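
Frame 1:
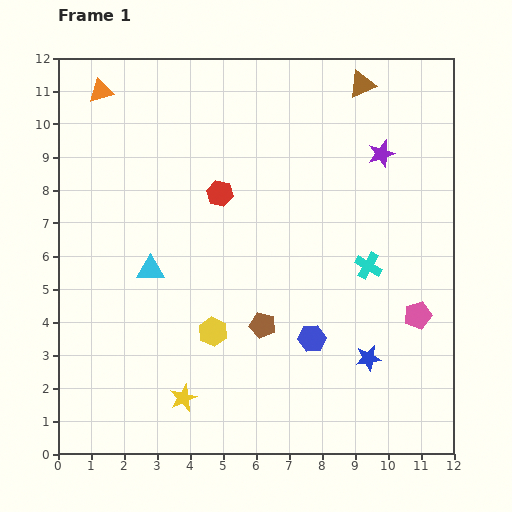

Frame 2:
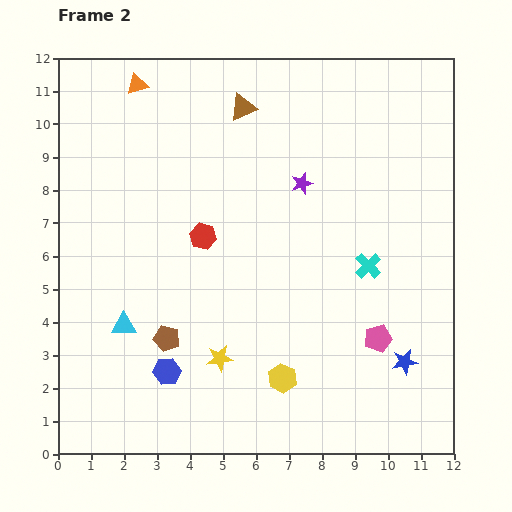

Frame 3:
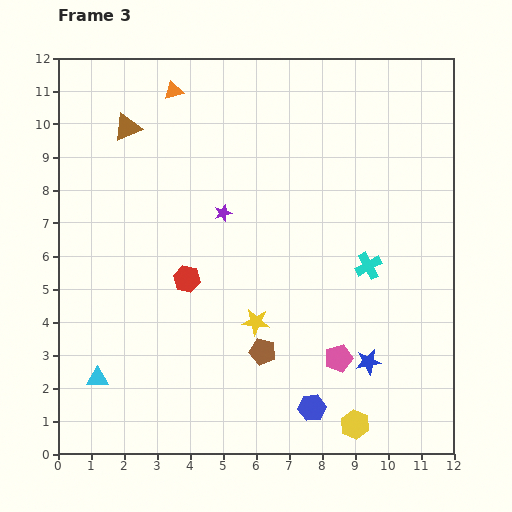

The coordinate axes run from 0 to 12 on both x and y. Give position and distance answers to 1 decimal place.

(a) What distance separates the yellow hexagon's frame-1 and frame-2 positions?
2.5

The yellow hexagon moved from (4.7, 3.7) to (6.8, 2.3), a distance of √(2.1² + 1.4²) ≈ 2.5.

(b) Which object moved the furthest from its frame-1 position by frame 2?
the blue hexagon

(moved 4.5; next 3.7)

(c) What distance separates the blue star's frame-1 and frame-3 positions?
0.1

The blue star moved from (9.4, 2.9) to (9.4, 2.8), a distance of √(0.0² + 0.1²) ≈ 0.1.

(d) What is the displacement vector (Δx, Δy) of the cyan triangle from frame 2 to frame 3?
(-0.8, -1.6)

The cyan triangle was at (2.0, 3.9) in frame 2 and (1.2, 2.3) in frame 3.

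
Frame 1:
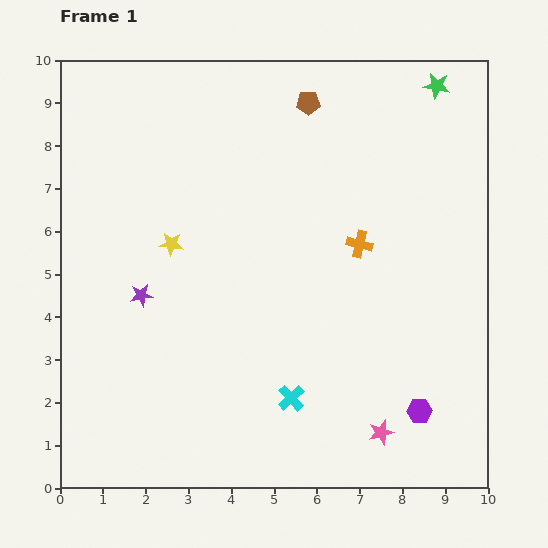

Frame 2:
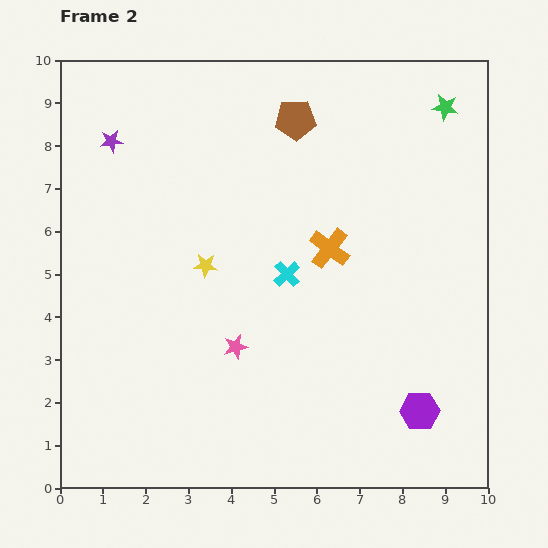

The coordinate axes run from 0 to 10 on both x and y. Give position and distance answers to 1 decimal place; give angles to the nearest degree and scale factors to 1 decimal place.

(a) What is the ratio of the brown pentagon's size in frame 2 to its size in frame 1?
1.7×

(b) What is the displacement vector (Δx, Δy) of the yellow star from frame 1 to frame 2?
(0.8, -0.5)

The yellow star was at (2.6, 5.7) in frame 1 and (3.4, 5.2) in frame 2.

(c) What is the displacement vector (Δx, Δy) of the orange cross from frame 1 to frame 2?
(-0.7, -0.1)

The orange cross was at (7.0, 5.7) in frame 1 and (6.3, 5.6) in frame 2.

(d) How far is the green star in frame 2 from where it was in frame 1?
0.5

The green star moved from (8.8, 9.4) to (9.0, 8.9), a distance of √(0.2² + 0.5²) ≈ 0.5.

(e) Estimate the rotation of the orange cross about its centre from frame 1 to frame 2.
23° clockwise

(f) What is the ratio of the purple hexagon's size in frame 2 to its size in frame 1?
1.6×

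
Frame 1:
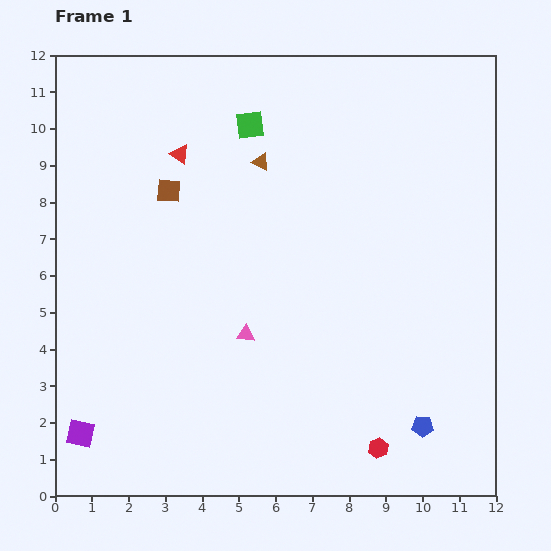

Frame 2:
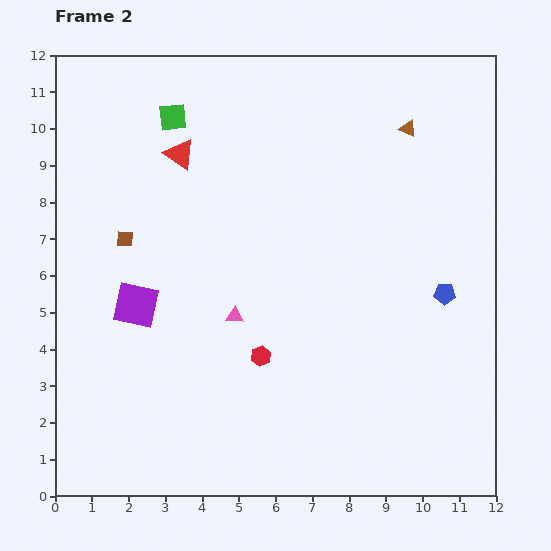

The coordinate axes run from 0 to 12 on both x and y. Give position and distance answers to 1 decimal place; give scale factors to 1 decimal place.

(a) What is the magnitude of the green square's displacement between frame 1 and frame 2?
2.1

The green square moved from (5.3, 10.1) to (3.2, 10.3), a distance of √(2.1² + 0.2²) ≈ 2.1.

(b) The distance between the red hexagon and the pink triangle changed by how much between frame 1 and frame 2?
-3.5

Distance in frame 1: 4.8. Distance in frame 2: 1.3.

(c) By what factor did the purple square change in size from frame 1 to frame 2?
1.6×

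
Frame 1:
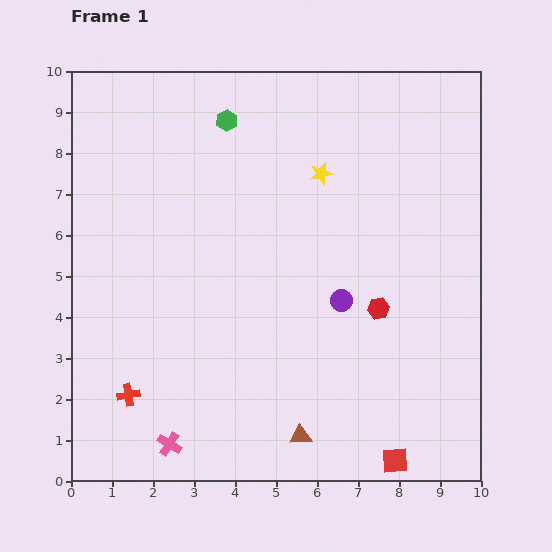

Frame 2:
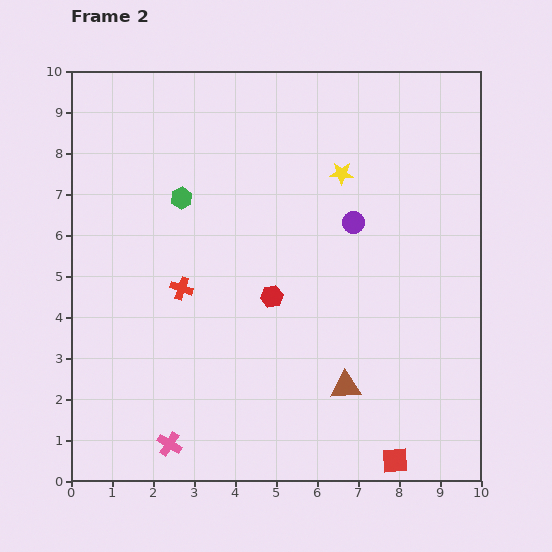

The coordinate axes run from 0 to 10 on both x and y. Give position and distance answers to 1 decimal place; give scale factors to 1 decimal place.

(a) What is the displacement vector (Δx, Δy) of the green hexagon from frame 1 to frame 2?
(-1.1, -1.9)

The green hexagon was at (3.8, 8.8) in frame 1 and (2.7, 6.9) in frame 2.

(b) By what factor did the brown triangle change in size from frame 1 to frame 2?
1.4×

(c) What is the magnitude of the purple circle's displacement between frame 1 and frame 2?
1.9

The purple circle moved from (6.6, 4.4) to (6.9, 6.3), a distance of √(0.3² + 1.9²) ≈ 1.9.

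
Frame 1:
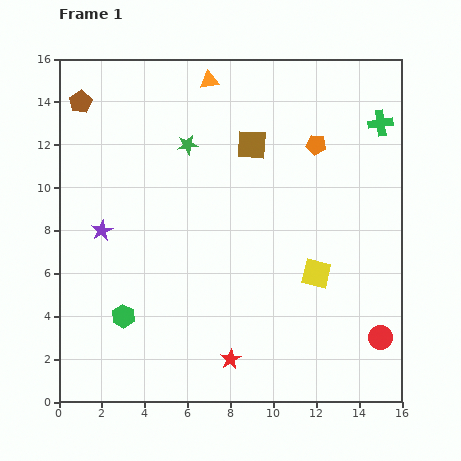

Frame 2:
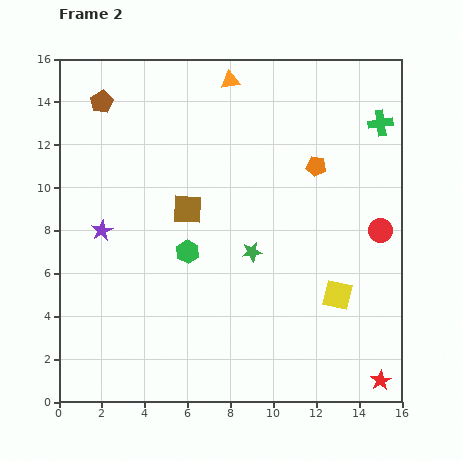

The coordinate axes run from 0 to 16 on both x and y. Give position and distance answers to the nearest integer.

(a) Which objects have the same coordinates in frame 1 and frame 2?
the green cross, the purple star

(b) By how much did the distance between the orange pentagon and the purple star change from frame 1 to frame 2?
-1

Distance in frame 1: 11. Distance in frame 2: 10.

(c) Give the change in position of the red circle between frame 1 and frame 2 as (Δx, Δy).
(0, 5)

The red circle was at (15, 3) in frame 1 and (15, 8) in frame 2.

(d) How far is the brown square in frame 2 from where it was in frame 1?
4

The brown square moved from (9, 12) to (6, 9), a distance of √(3² + 3²) ≈ 4.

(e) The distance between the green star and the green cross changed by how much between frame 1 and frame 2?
-1

Distance in frame 1: 9. Distance in frame 2: 8.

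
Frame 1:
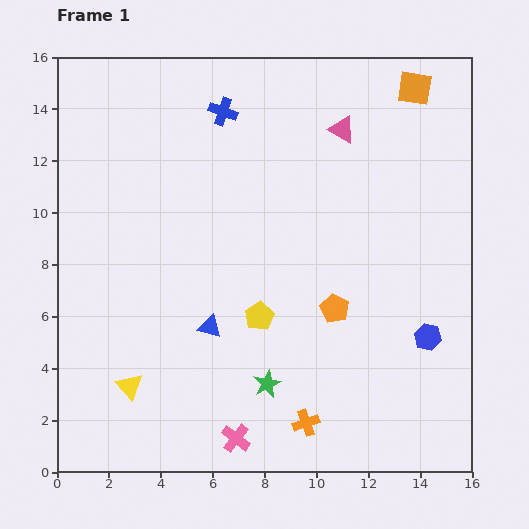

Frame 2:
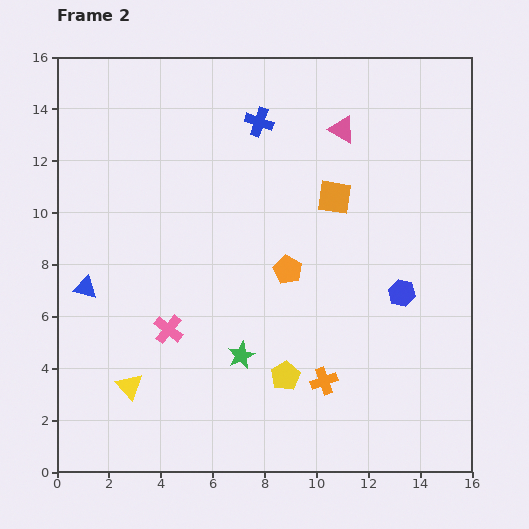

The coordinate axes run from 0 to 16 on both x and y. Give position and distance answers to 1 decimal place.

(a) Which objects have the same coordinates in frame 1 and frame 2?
the pink triangle, the yellow triangle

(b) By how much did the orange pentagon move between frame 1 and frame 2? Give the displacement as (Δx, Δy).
(-1.8, 1.5)

The orange pentagon was at (10.7, 6.3) in frame 1 and (8.9, 7.8) in frame 2.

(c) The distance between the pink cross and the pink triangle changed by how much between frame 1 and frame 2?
-2.4

Distance in frame 1: 12.6. Distance in frame 2: 10.2.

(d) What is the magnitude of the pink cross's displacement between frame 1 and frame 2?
4.9

The pink cross moved from (6.9, 1.3) to (4.3, 5.5), a distance of √(2.6² + 4.2²) ≈ 4.9.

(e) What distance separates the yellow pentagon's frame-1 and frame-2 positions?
2.5

The yellow pentagon moved from (7.8, 6.0) to (8.8, 3.7), a distance of √(1.0² + 2.3²) ≈ 2.5.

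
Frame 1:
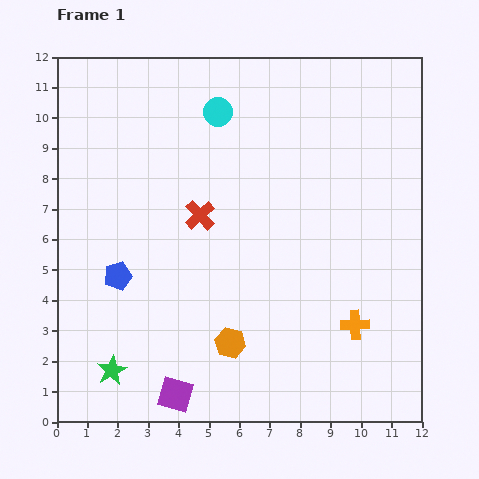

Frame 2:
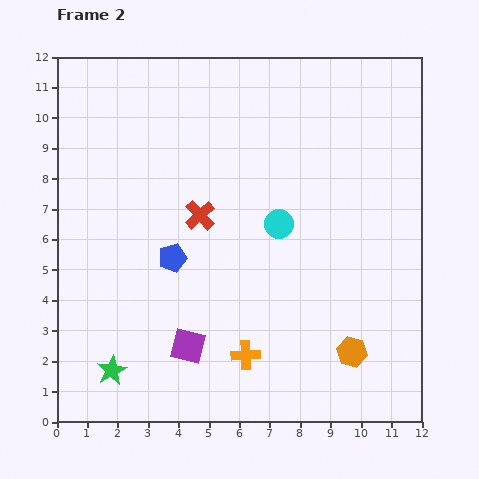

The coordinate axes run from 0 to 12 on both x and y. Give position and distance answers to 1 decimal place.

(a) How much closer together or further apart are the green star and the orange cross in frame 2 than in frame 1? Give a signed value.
-3.7

Distance in frame 1: 8.1. Distance in frame 2: 4.4.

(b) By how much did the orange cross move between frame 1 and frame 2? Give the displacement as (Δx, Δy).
(-3.6, -1.0)

The orange cross was at (9.8, 3.2) in frame 1 and (6.2, 2.2) in frame 2.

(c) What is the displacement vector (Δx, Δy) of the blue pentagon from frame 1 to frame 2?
(1.8, 0.6)

The blue pentagon was at (2.0, 4.8) in frame 1 and (3.8, 5.4) in frame 2.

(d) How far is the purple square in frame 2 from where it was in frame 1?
1.6

The purple square moved from (3.9, 0.9) to (4.3, 2.5), a distance of √(0.4² + 1.6²) ≈ 1.6.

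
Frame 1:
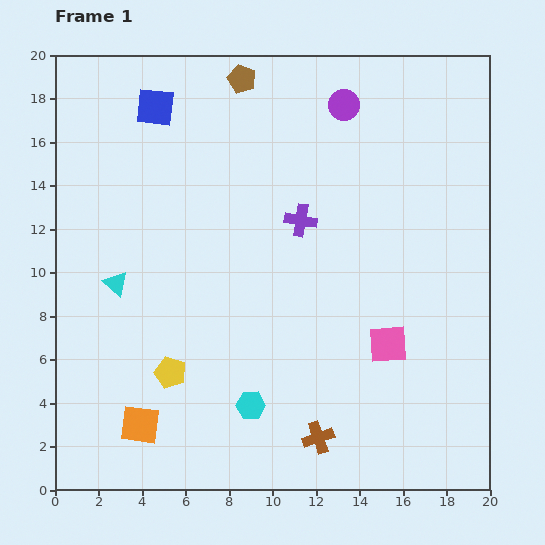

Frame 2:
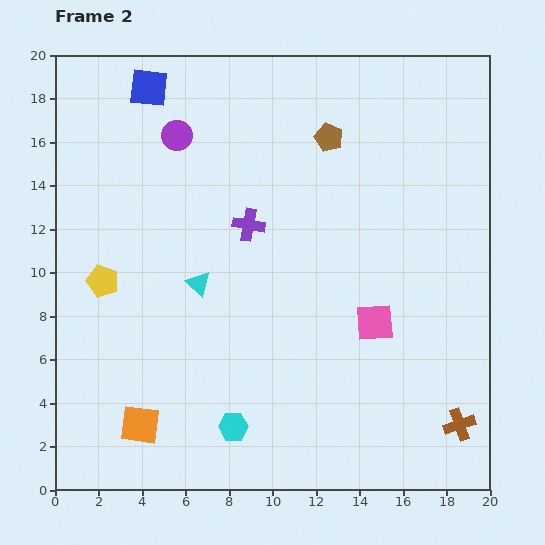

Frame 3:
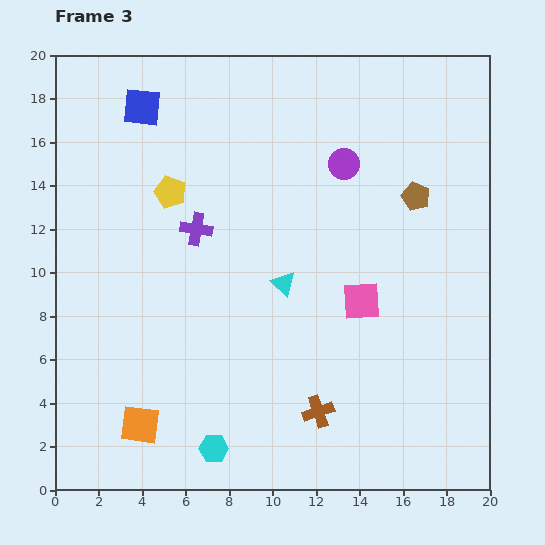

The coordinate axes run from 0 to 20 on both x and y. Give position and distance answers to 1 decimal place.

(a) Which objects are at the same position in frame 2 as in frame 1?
the orange square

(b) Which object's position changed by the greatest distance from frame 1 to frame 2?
the purple circle

(moved 7.8; next 6.5)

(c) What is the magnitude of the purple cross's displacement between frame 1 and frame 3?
4.8

The purple cross moved from (11.3, 12.4) to (6.5, 12.0), a distance of √(4.8² + 0.4²) ≈ 4.8.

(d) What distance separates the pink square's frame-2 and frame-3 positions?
1.2

The pink square moved from (14.7, 7.7) to (14.1, 8.7), a distance of √(0.6² + 1.0²) ≈ 1.2.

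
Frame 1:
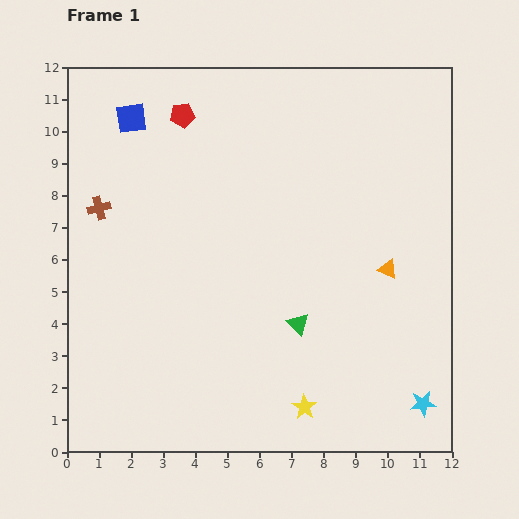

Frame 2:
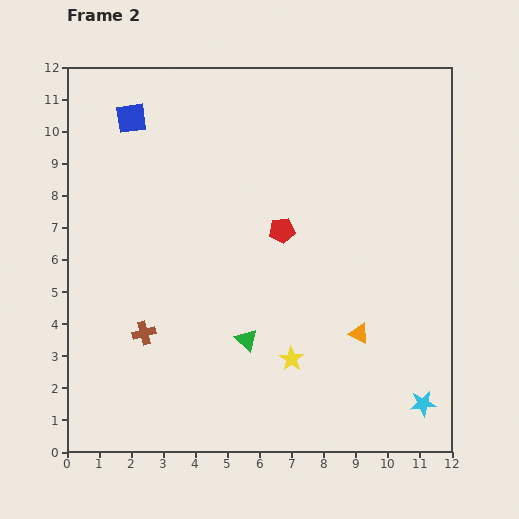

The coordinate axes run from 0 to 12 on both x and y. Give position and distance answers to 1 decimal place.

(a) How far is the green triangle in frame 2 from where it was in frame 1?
1.7

The green triangle moved from (7.2, 4.0) to (5.6, 3.5), a distance of √(1.6² + 0.5²) ≈ 1.7.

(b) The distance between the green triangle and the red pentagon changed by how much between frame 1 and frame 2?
-3.8

Distance in frame 1: 7.4. Distance in frame 2: 3.6.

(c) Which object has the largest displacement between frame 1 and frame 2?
the red pentagon

(moved 4.8; next 4.1)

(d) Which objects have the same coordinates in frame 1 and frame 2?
the blue square, the cyan star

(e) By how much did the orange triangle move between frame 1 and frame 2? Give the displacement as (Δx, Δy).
(-0.9, -2.0)

The orange triangle was at (10.0, 5.7) in frame 1 and (9.1, 3.7) in frame 2.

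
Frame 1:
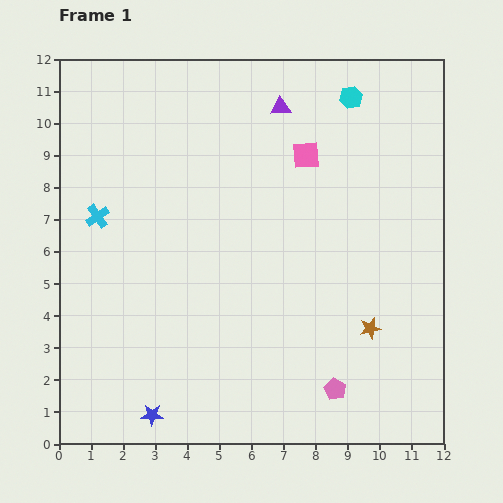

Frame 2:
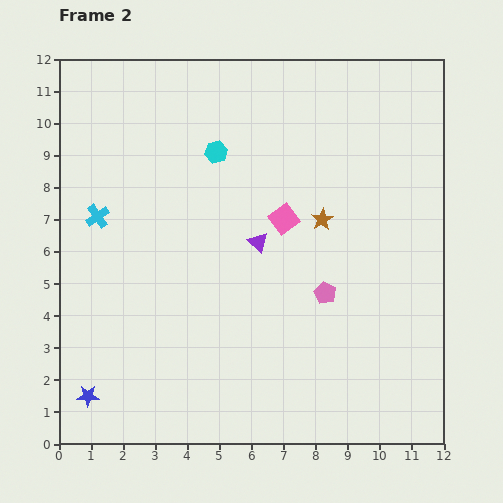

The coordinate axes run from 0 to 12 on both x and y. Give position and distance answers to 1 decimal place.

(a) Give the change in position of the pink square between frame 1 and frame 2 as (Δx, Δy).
(-0.7, -2.0)

The pink square was at (7.7, 9.0) in frame 1 and (7.0, 7.0) in frame 2.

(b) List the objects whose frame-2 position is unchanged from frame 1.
the cyan cross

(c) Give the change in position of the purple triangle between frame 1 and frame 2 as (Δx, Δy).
(-0.7, -4.2)

The purple triangle was at (6.9, 10.5) in frame 1 and (6.2, 6.3) in frame 2.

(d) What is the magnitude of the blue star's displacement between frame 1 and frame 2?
2.1

The blue star moved from (2.9, 0.9) to (0.9, 1.5), a distance of √(2.0² + 0.6²) ≈ 2.1.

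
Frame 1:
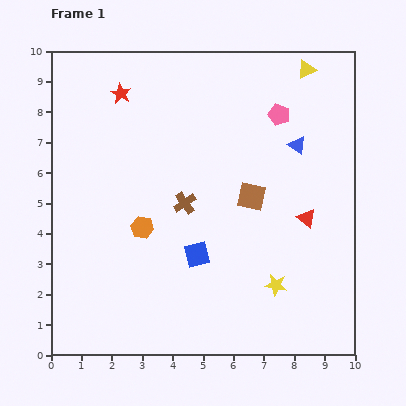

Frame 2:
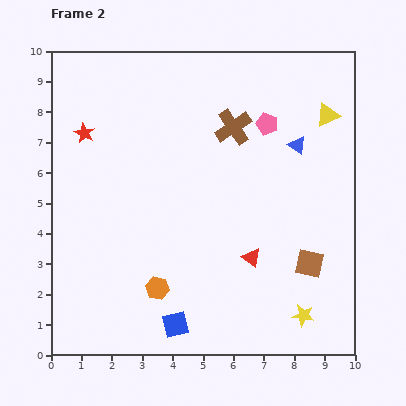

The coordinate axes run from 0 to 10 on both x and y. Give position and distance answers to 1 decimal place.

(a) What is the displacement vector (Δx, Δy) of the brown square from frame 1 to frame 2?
(1.9, -2.2)

The brown square was at (6.6, 5.2) in frame 1 and (8.5, 3.0) in frame 2.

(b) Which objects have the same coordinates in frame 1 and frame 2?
the blue triangle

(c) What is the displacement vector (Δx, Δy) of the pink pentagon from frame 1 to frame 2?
(-0.4, -0.3)

The pink pentagon was at (7.5, 7.9) in frame 1 and (7.1, 7.6) in frame 2.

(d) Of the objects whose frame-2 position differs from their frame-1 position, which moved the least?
the pink pentagon

(moved 0.5)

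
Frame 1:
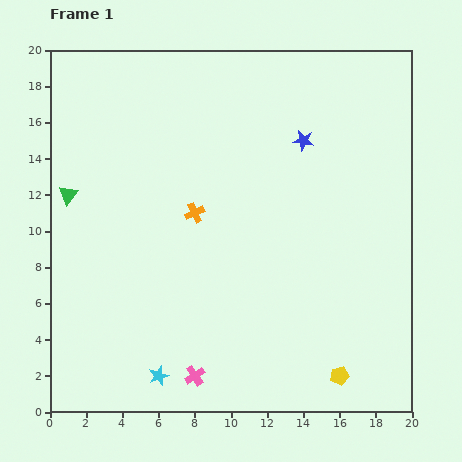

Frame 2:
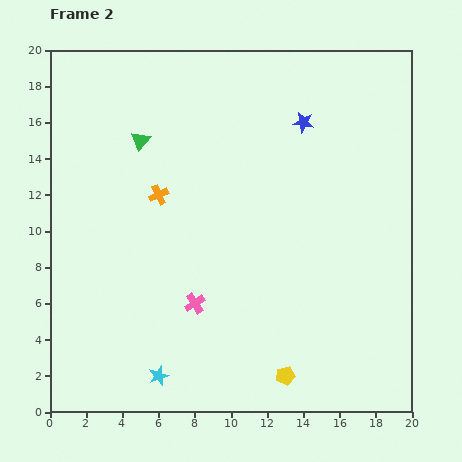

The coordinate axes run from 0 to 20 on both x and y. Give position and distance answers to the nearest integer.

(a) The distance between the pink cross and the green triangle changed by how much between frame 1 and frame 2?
-3

Distance in frame 1: 12. Distance in frame 2: 9.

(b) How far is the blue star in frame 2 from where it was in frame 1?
1

The blue star moved from (14, 15) to (14, 16), a distance of √(0² + 1²) ≈ 1.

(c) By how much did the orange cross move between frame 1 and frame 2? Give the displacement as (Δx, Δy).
(-2, 1)

The orange cross was at (8, 11) in frame 1 and (6, 12) in frame 2.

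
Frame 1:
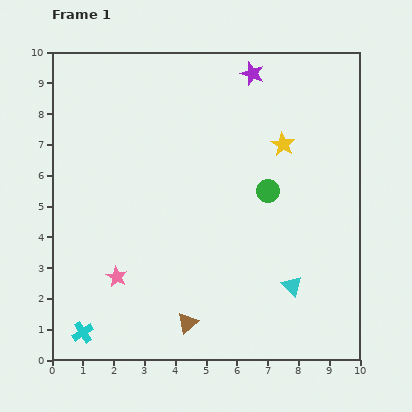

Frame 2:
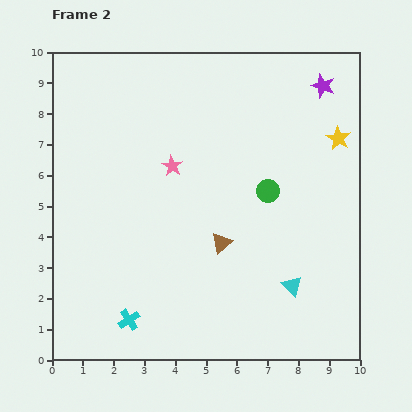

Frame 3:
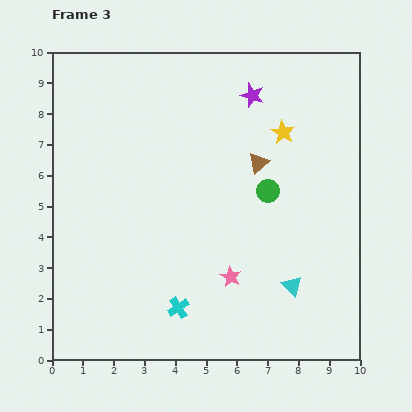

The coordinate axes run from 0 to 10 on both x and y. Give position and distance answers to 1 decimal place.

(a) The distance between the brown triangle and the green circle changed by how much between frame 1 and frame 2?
-2.7

Distance in frame 1: 5.0. Distance in frame 2: 2.3.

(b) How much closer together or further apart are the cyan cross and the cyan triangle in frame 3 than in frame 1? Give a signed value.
-3.2

Distance in frame 1: 7.0. Distance in frame 3: 3.8.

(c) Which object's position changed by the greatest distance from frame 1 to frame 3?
the brown triangle

(moved 5.7; next 3.7)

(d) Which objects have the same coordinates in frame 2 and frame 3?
the green circle, the cyan triangle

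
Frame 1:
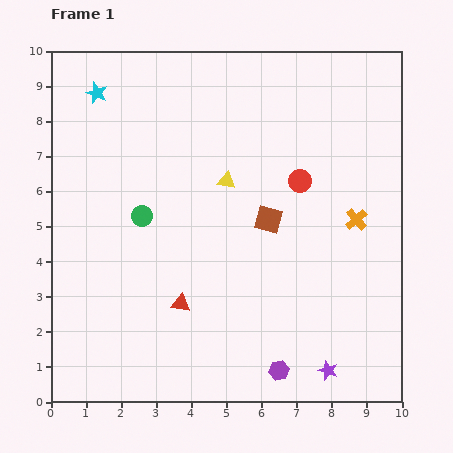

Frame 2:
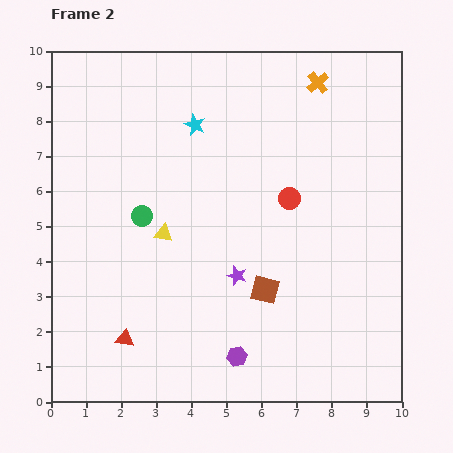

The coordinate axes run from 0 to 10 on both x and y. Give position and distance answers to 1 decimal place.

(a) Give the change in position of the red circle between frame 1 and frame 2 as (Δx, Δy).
(-0.3, -0.5)

The red circle was at (7.1, 6.3) in frame 1 and (6.8, 5.8) in frame 2.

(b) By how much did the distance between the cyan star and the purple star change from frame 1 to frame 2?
-5.8

Distance in frame 1: 10.3. Distance in frame 2: 4.5.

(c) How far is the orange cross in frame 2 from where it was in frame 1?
4.1

The orange cross moved from (8.7, 5.2) to (7.6, 9.1), a distance of √(1.1² + 3.9²) ≈ 4.1.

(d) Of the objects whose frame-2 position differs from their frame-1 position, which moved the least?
the red circle

(moved 0.6)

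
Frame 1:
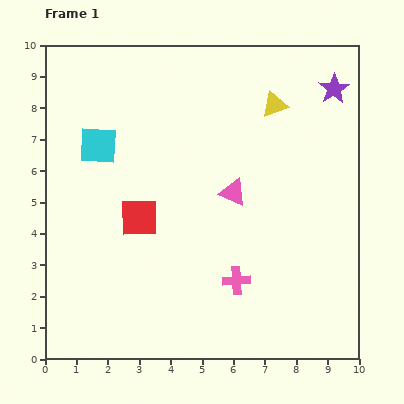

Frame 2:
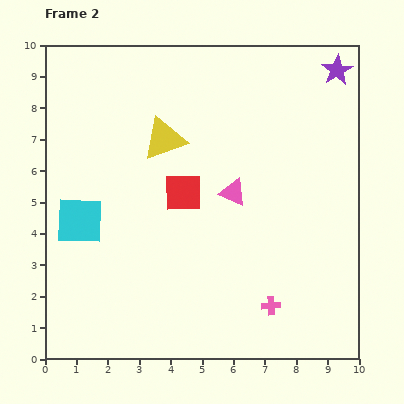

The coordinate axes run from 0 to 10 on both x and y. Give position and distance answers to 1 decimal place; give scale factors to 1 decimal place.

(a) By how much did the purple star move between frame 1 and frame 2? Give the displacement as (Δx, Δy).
(0.1, 0.6)

The purple star was at (9.2, 8.6) in frame 1 and (9.3, 9.2) in frame 2.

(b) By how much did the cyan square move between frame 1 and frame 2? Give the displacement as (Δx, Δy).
(-0.6, -2.4)

The cyan square was at (1.7, 6.8) in frame 1 and (1.1, 4.4) in frame 2.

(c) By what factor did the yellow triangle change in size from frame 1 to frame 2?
1.6×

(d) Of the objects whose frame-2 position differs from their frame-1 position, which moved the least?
the purple star

(moved 0.6)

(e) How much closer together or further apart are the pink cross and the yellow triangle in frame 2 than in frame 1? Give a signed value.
+0.6

Distance in frame 1: 5.7. Distance in frame 2: 6.3.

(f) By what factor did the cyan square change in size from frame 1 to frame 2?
1.3×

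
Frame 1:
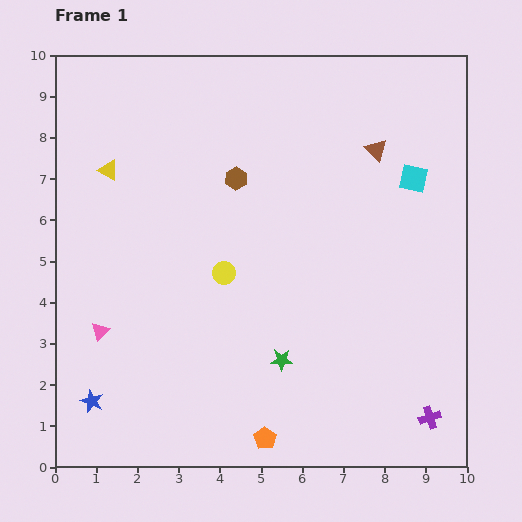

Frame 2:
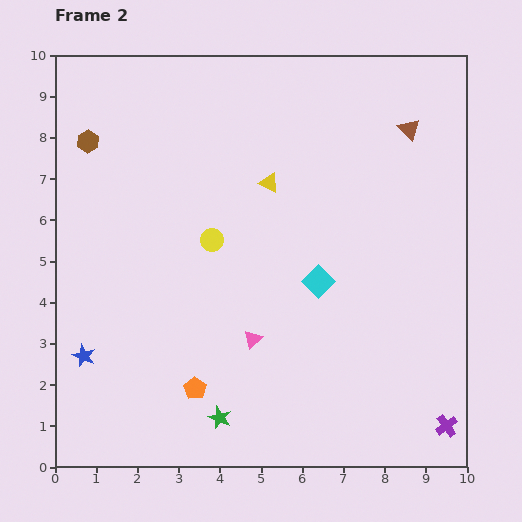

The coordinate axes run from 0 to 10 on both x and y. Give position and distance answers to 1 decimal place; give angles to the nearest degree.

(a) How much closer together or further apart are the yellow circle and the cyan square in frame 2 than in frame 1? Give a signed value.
-2.3

Distance in frame 1: 5.1. Distance in frame 2: 2.8.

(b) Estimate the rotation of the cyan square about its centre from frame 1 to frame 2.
31° clockwise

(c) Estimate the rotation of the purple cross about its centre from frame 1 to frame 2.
17° counter-clockwise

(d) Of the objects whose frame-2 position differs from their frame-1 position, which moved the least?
the purple cross

(moved 0.4)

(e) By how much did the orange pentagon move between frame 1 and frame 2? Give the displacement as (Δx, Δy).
(-1.7, 1.2)

The orange pentagon was at (5.1, 0.7) in frame 1 and (3.4, 1.9) in frame 2.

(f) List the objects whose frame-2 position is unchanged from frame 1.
none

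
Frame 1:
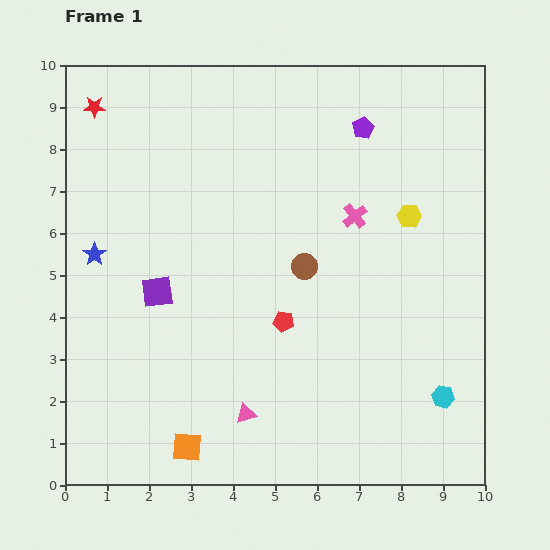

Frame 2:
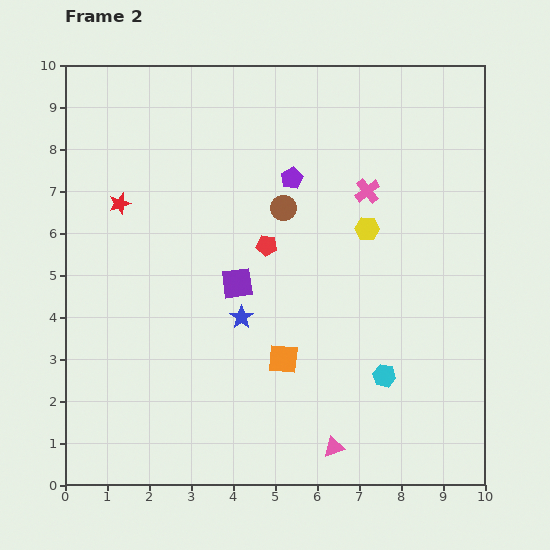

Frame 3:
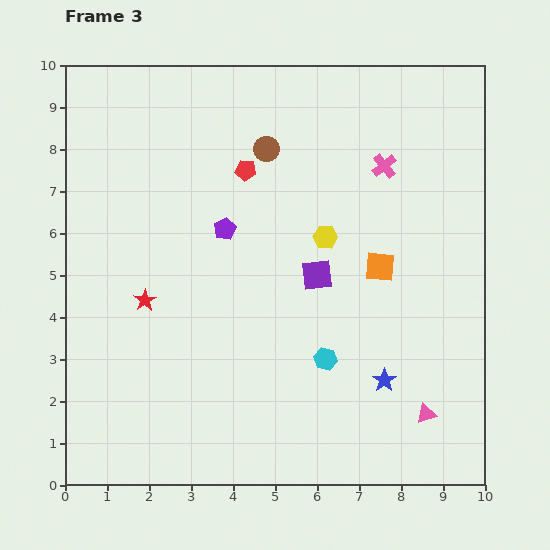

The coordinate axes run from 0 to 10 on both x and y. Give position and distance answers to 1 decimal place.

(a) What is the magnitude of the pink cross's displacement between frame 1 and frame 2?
0.7

The pink cross moved from (6.9, 6.4) to (7.2, 7.0), a distance of √(0.3² + 0.6²) ≈ 0.7.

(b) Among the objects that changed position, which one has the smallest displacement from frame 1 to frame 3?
the pink cross

(moved 1.4)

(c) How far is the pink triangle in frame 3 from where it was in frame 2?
2.3

The pink triangle moved from (6.4, 0.9) to (8.6, 1.7), a distance of √(2.2² + 0.8²) ≈ 2.3.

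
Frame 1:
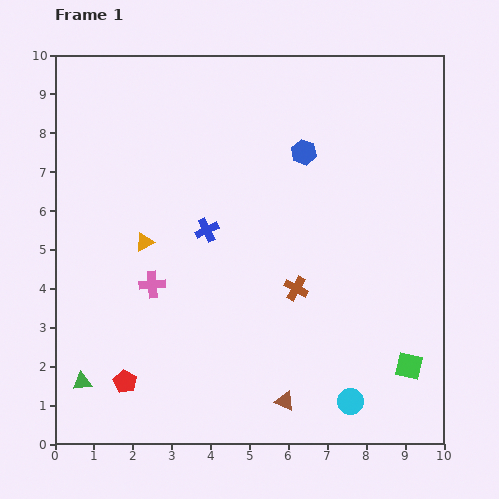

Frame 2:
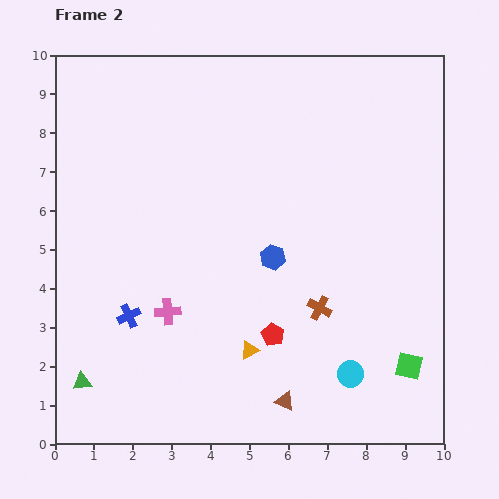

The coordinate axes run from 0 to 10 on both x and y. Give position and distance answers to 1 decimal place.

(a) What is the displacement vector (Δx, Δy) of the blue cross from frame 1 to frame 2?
(-2.0, -2.2)

The blue cross was at (3.9, 5.5) in frame 1 and (1.9, 3.3) in frame 2.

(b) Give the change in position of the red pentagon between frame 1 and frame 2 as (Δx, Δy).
(3.8, 1.2)

The red pentagon was at (1.8, 1.6) in frame 1 and (5.6, 2.8) in frame 2.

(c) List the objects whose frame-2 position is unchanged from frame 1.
the green square, the green triangle, the brown triangle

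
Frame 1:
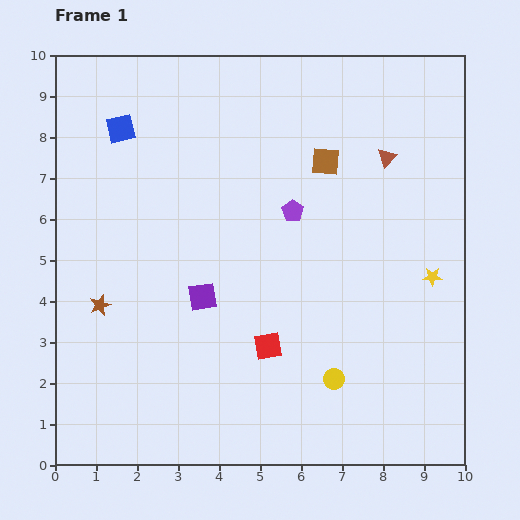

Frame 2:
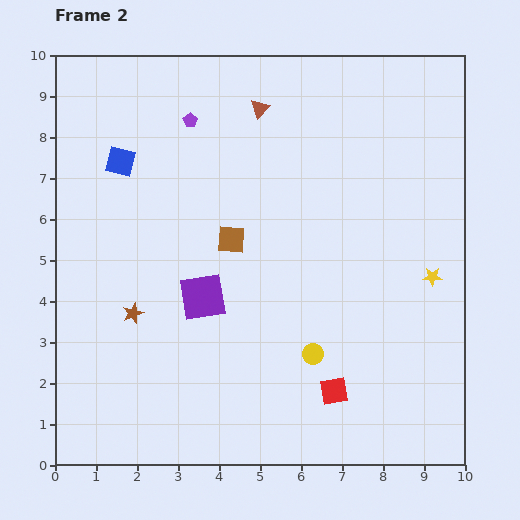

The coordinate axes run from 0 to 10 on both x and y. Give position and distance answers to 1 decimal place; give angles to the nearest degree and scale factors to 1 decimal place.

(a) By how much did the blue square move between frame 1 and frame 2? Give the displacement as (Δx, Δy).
(0.0, -0.8)

The blue square was at (1.6, 8.2) in frame 1 and (1.6, 7.4) in frame 2.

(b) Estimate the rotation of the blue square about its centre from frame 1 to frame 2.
27° clockwise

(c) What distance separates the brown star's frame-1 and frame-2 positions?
0.8

The brown star moved from (1.1, 3.9) to (1.9, 3.7), a distance of √(0.8² + 0.2²) ≈ 0.8.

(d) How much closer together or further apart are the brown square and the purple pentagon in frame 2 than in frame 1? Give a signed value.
+1.7

Distance in frame 1: 1.4. Distance in frame 2: 3.1.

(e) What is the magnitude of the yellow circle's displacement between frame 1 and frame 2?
0.8

The yellow circle moved from (6.8, 2.1) to (6.3, 2.7), a distance of √(0.5² + 0.6²) ≈ 0.8.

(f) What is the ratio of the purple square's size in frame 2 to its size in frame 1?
1.6×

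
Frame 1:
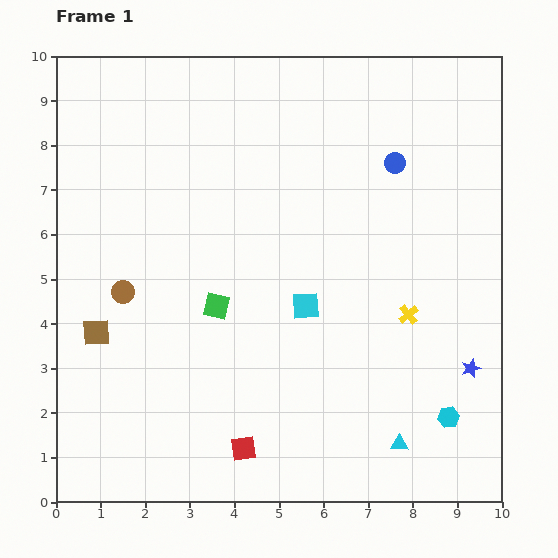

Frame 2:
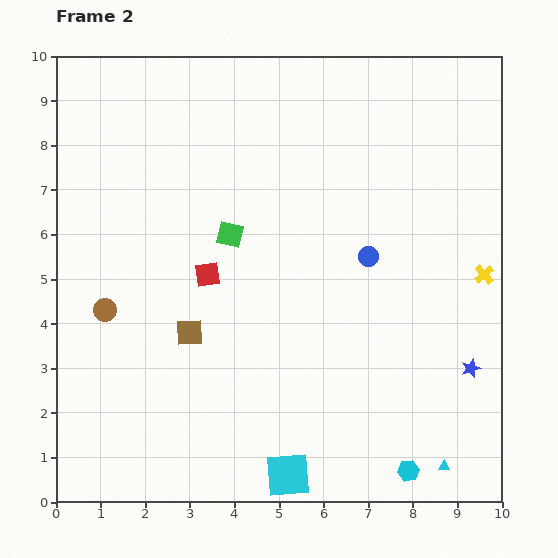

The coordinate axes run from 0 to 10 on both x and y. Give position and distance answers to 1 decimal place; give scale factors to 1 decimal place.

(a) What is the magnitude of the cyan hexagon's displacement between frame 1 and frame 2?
1.5

The cyan hexagon moved from (8.8, 1.9) to (7.9, 0.7), a distance of √(0.9² + 1.2²) ≈ 1.5.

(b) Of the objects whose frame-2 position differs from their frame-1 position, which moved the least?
the brown circle

(moved 0.6)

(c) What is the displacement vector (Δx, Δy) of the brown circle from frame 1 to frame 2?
(-0.4, -0.4)

The brown circle was at (1.5, 4.7) in frame 1 and (1.1, 4.3) in frame 2.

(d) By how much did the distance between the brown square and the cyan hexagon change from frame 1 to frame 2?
-2.3

Distance in frame 1: 8.1. Distance in frame 2: 5.8.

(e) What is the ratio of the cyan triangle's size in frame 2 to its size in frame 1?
0.7×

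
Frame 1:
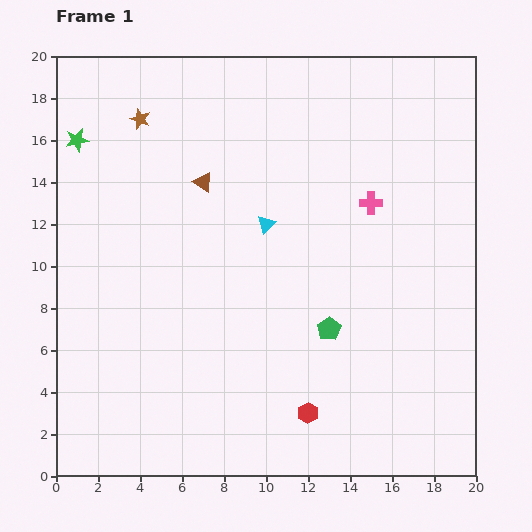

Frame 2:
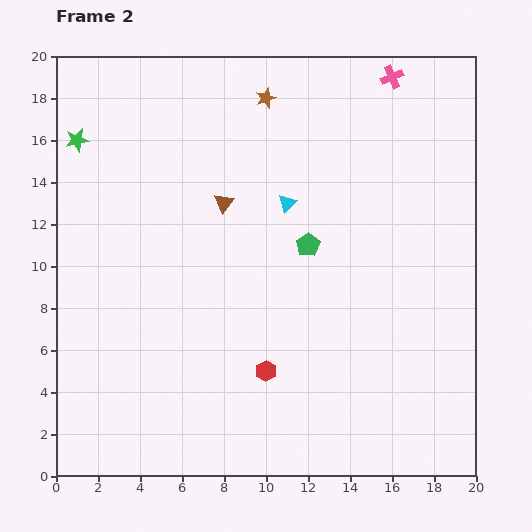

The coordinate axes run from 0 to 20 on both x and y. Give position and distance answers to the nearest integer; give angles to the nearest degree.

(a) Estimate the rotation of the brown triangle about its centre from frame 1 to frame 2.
35° clockwise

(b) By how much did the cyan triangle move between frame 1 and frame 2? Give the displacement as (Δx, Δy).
(1, 1)

The cyan triangle was at (10, 12) in frame 1 and (11, 13) in frame 2.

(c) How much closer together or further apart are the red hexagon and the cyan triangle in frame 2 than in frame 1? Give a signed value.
-1

Distance in frame 1: 9. Distance in frame 2: 8.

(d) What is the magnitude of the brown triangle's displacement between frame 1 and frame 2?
1

The brown triangle moved from (7, 14) to (8, 13), a distance of √(1² + 1²) ≈ 1.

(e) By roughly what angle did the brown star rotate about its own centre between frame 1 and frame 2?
31° clockwise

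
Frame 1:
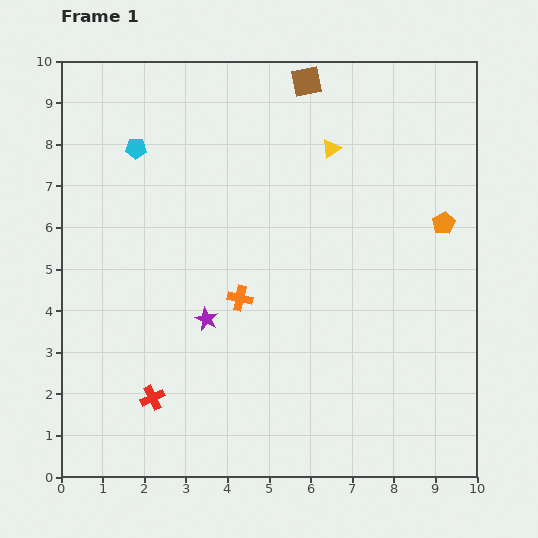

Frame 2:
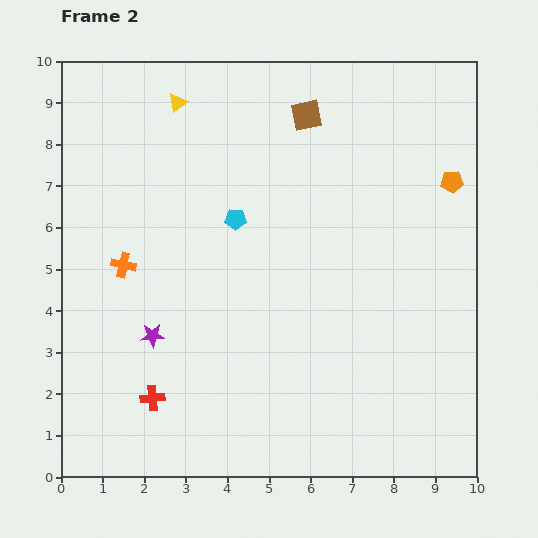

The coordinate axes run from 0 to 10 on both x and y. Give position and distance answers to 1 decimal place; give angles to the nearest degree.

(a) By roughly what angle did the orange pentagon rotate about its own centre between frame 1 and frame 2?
24° clockwise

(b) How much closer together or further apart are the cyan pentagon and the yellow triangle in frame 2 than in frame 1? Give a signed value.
-1.6

Distance in frame 1: 4.7. Distance in frame 2: 3.1.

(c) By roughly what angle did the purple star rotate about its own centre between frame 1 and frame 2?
30° counter-clockwise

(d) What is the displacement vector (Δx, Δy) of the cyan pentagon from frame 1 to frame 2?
(2.4, -1.7)

The cyan pentagon was at (1.8, 7.9) in frame 1 and (4.2, 6.2) in frame 2.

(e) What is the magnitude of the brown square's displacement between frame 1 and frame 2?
0.8

The brown square moved from (5.9, 9.5) to (5.9, 8.7), a distance of √(0.0² + 0.8²) ≈ 0.8.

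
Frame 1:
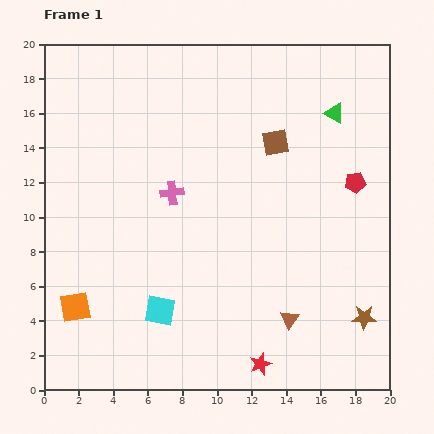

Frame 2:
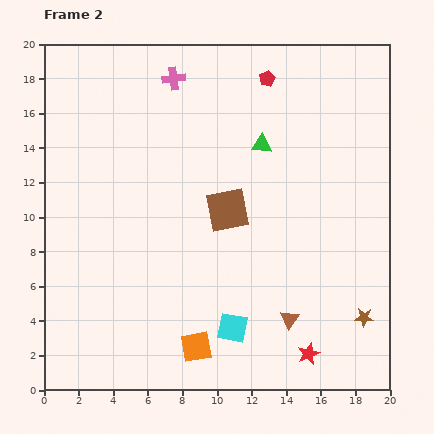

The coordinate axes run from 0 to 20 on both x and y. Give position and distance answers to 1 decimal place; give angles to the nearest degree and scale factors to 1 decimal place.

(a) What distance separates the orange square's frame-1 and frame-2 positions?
7.4

The orange square moved from (1.8, 4.8) to (8.8, 2.5), a distance of √(7.0² + 2.3²) ≈ 7.4.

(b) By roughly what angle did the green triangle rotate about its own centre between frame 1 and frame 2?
27° counter-clockwise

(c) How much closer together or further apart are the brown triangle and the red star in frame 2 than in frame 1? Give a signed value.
-0.8

Distance in frame 1: 3.1. Distance in frame 2: 2.3.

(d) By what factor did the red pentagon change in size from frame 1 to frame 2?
0.8×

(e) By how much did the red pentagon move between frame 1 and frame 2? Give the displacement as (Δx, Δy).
(-5.1, 6.0)

The red pentagon was at (18.0, 12.0) in frame 1 and (12.9, 18.0) in frame 2.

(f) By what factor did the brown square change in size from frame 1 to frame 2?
1.6×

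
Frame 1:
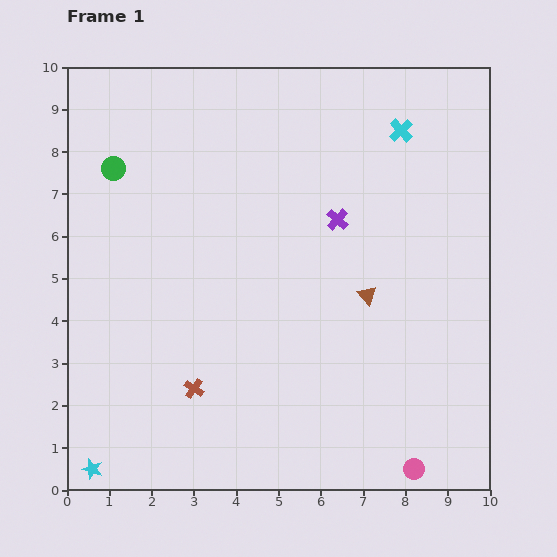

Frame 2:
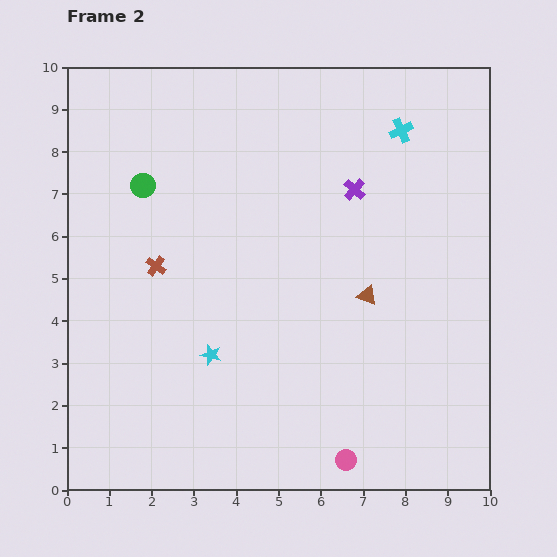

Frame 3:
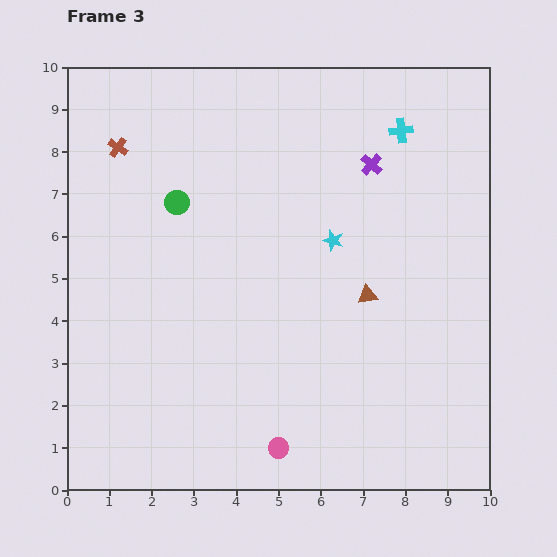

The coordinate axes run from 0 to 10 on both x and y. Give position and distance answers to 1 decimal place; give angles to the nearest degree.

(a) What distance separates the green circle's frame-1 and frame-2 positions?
0.8

The green circle moved from (1.1, 7.6) to (1.8, 7.2), a distance of √(0.7² + 0.4²) ≈ 0.8.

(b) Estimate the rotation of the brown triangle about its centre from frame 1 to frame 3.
55° counter-clockwise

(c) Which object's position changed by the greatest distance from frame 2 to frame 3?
the cyan star

(moved 4.0; next 2.9)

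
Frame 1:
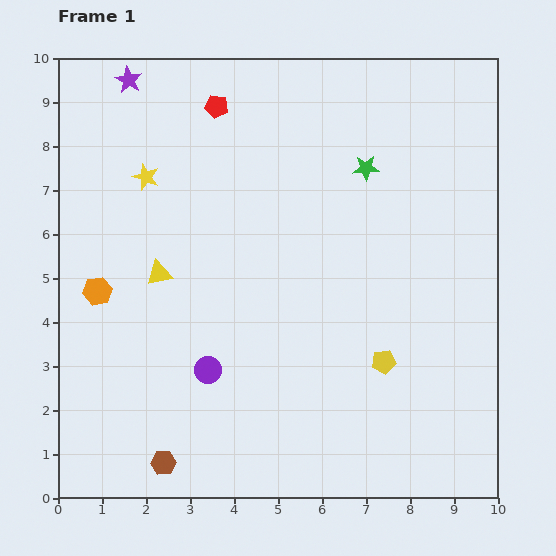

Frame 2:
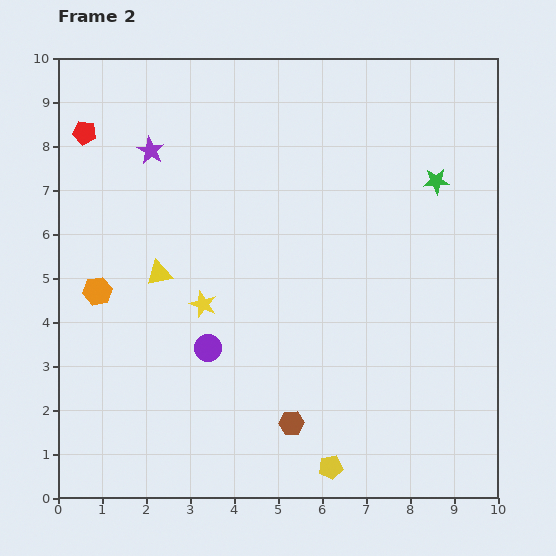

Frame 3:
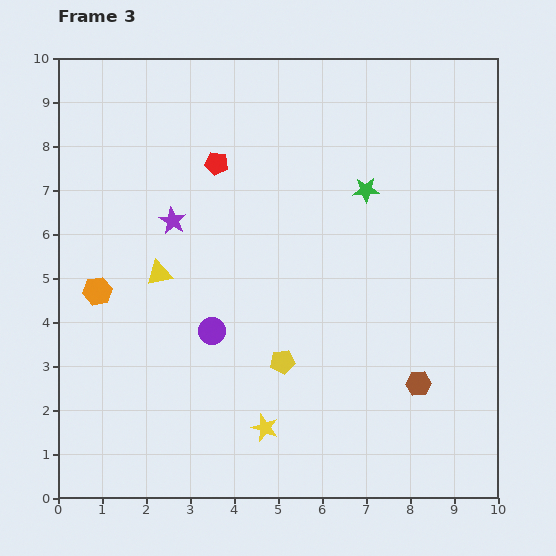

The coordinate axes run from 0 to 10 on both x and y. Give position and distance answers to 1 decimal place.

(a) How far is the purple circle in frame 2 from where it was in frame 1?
0.5

The purple circle moved from (3.4, 2.9) to (3.4, 3.4), a distance of √(0.0² + 0.5²) ≈ 0.5.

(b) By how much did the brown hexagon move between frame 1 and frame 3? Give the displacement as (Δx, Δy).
(5.8, 1.8)

The brown hexagon was at (2.4, 0.8) in frame 1 and (8.2, 2.6) in frame 3.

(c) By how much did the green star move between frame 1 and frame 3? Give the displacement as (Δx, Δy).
(0.0, -0.5)

The green star was at (7.0, 7.5) in frame 1 and (7.0, 7.0) in frame 3.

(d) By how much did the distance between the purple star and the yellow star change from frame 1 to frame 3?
+2.9

Distance in frame 1: 2.2. Distance in frame 3: 5.1.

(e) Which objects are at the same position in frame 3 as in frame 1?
the yellow triangle, the orange hexagon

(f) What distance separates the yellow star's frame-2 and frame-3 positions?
3.1

The yellow star moved from (3.3, 4.4) to (4.7, 1.6), a distance of √(1.4² + 2.8²) ≈ 3.1.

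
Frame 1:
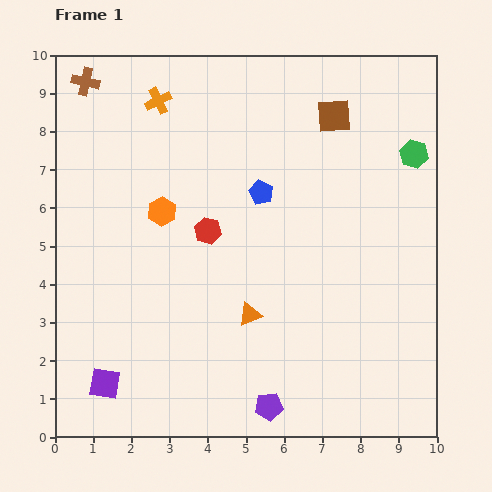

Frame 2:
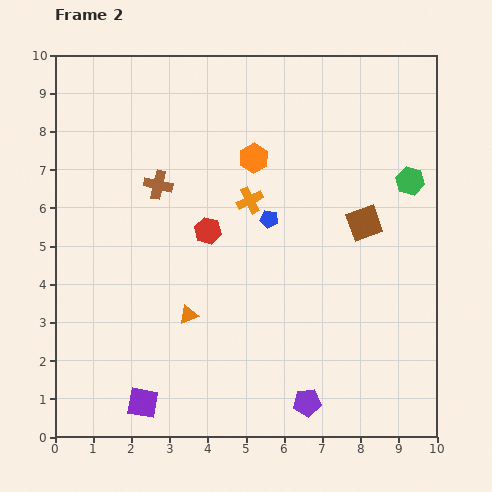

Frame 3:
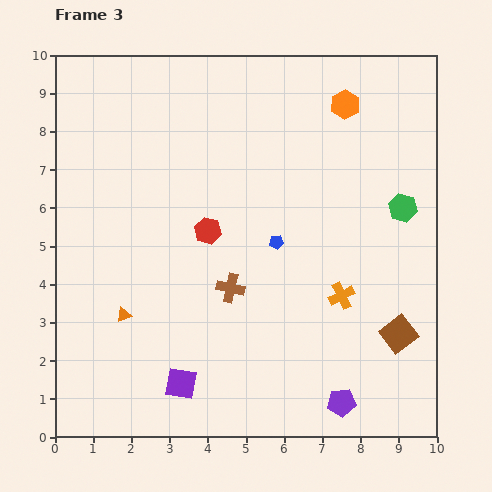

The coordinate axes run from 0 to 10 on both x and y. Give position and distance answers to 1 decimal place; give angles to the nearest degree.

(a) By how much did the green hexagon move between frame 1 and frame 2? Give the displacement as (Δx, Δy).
(-0.1, -0.7)

The green hexagon was at (9.4, 7.4) in frame 1 and (9.3, 6.7) in frame 2.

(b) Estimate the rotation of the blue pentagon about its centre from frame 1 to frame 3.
30° counter-clockwise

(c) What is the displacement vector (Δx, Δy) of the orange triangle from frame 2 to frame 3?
(-1.7, 0.0)

The orange triangle was at (3.5, 3.2) in frame 2 and (1.8, 3.2) in frame 3.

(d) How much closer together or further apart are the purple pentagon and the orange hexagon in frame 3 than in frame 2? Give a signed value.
+1.2

Distance in frame 2: 6.6. Distance in frame 3: 7.8.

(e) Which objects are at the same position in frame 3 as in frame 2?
the red hexagon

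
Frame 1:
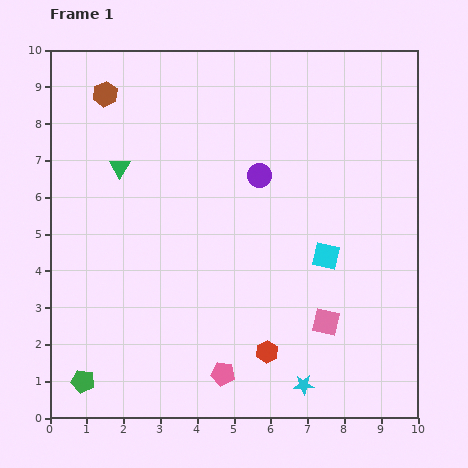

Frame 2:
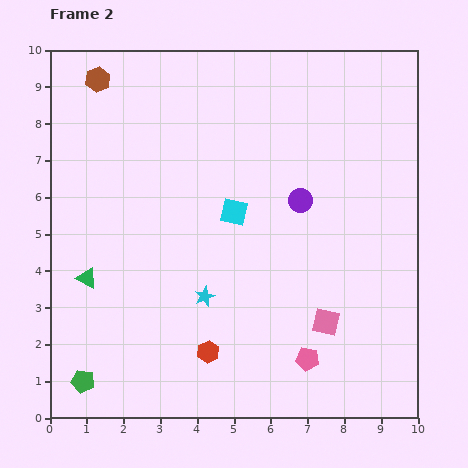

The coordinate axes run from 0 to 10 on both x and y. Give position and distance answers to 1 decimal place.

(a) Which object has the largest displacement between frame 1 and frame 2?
the cyan star

(moved 3.6; next 3.1)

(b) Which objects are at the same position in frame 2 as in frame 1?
the green pentagon, the pink square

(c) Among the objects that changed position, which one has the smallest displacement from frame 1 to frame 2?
the brown hexagon

(moved 0.4)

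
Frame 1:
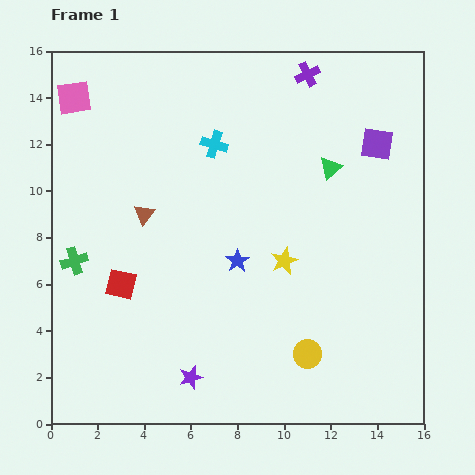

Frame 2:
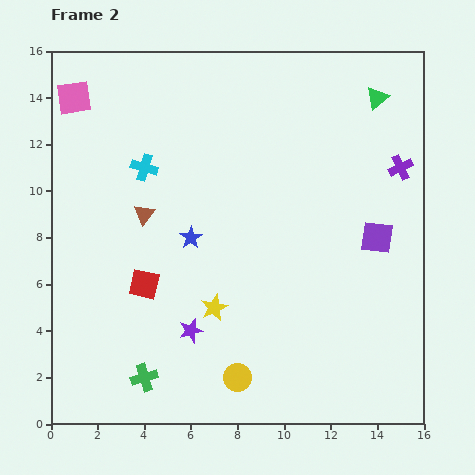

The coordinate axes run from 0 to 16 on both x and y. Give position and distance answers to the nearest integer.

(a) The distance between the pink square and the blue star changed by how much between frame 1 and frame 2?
-2

Distance in frame 1: 10. Distance in frame 2: 8.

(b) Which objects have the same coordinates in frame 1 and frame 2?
the brown triangle, the pink square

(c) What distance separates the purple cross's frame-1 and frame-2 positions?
6

The purple cross moved from (11, 15) to (15, 11), a distance of √(4² + 4²) ≈ 6.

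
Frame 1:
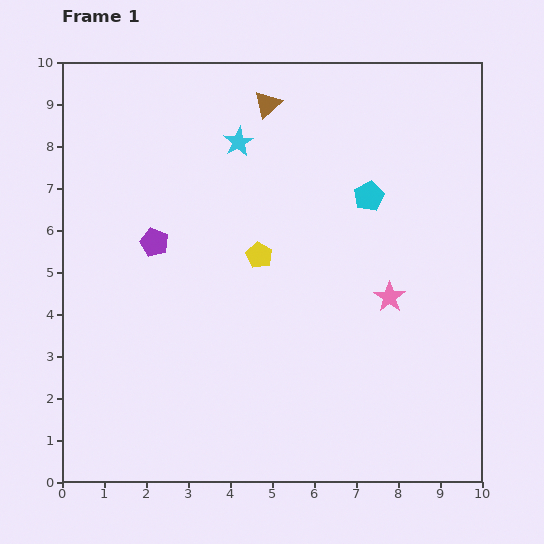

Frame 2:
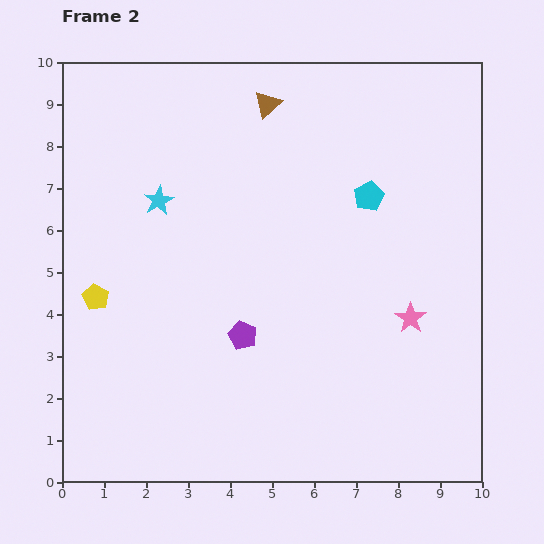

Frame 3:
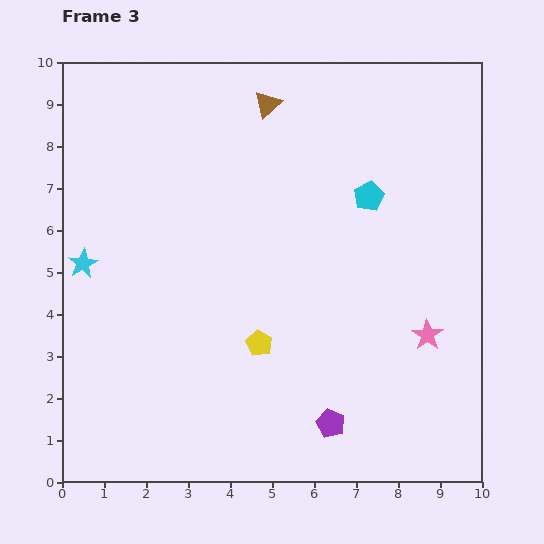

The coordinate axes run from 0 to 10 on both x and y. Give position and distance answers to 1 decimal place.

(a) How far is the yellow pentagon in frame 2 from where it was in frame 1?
4.0

The yellow pentagon moved from (4.7, 5.4) to (0.8, 4.4), a distance of √(3.9² + 1.0²) ≈ 4.0.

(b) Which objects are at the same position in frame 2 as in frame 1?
the cyan pentagon, the brown triangle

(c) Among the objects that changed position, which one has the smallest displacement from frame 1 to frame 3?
the pink star

(moved 1.3)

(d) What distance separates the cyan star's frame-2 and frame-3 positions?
2.3

The cyan star moved from (2.3, 6.7) to (0.5, 5.2), a distance of √(1.8² + 1.5²) ≈ 2.3.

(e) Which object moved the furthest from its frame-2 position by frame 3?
the yellow pentagon

(moved 4.1; next 3.0)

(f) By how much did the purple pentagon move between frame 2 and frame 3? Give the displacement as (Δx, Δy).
(2.1, -2.1)

The purple pentagon was at (4.3, 3.5) in frame 2 and (6.4, 1.4) in frame 3.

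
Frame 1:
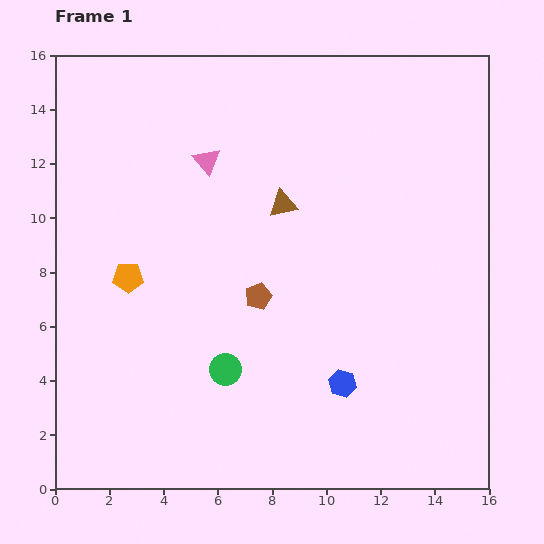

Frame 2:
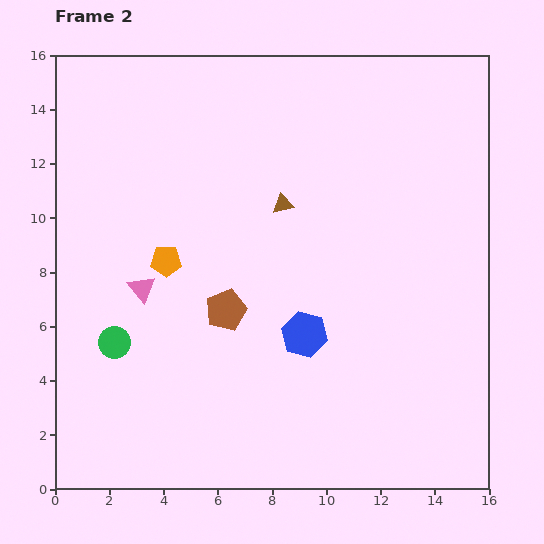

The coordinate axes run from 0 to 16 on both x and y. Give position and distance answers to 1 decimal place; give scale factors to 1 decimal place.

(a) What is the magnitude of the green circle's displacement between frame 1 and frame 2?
4.2

The green circle moved from (6.3, 4.4) to (2.2, 5.4), a distance of √(4.1² + 1.0²) ≈ 4.2.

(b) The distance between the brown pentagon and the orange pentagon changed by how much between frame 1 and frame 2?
-2.1

Distance in frame 1: 4.9. Distance in frame 2: 2.8.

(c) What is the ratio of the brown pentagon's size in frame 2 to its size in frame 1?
1.5×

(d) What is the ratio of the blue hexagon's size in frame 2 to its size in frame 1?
1.7×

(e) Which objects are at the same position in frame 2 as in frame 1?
the brown triangle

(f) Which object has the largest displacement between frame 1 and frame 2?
the pink triangle

(moved 5.3; next 4.2)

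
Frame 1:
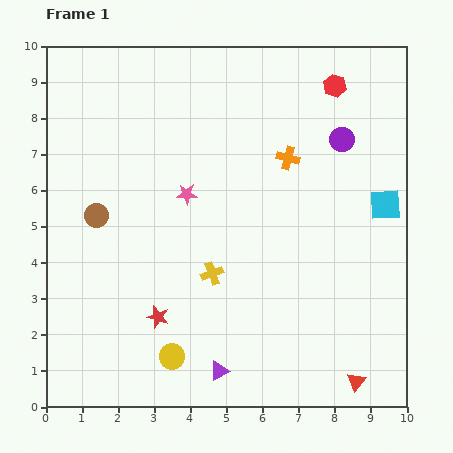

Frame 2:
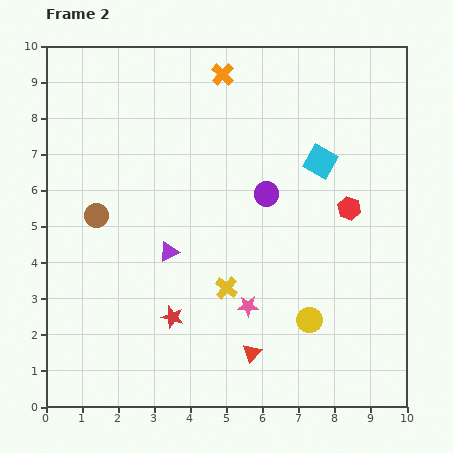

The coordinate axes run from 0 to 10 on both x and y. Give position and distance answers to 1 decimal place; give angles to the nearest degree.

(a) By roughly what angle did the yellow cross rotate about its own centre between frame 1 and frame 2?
30° counter-clockwise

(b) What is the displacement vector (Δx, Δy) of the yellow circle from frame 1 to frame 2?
(3.8, 1.0)

The yellow circle was at (3.5, 1.4) in frame 1 and (7.3, 2.4) in frame 2.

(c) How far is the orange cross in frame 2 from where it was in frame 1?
2.9

The orange cross moved from (6.7, 6.9) to (4.9, 9.2), a distance of √(1.8² + 2.3²) ≈ 2.9.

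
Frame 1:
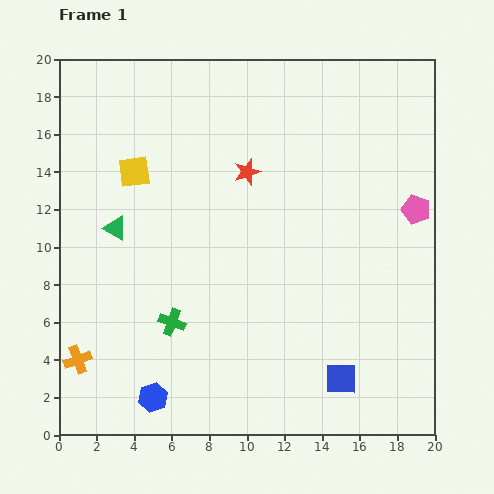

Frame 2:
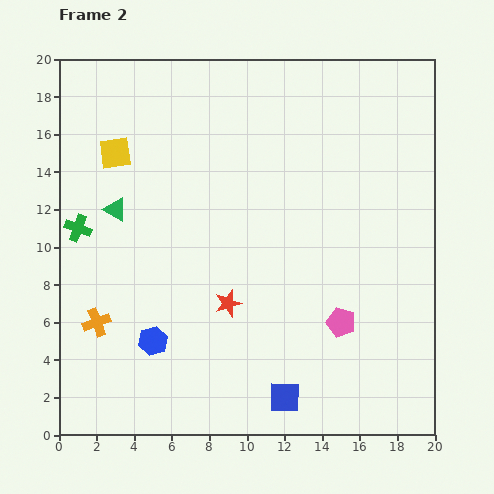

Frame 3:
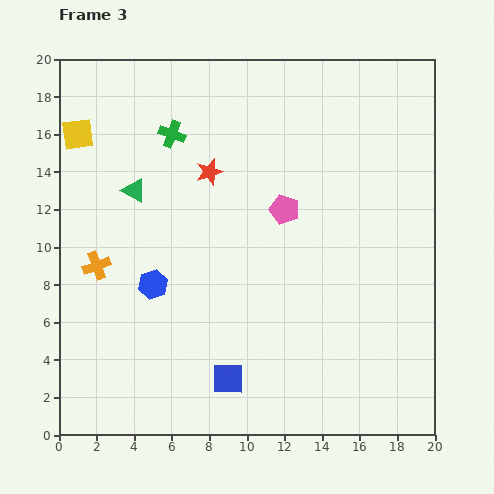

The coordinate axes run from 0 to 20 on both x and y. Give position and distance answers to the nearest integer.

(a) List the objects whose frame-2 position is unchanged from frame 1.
none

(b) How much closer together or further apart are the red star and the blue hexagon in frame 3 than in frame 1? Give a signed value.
-6

Distance in frame 1: 13. Distance in frame 3: 7.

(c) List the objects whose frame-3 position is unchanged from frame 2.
none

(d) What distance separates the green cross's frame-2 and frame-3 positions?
7

The green cross moved from (1, 11) to (6, 16), a distance of √(5² + 5²) ≈ 7.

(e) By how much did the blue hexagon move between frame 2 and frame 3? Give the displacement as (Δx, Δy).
(0, 3)

The blue hexagon was at (5, 5) in frame 2 and (5, 8) in frame 3.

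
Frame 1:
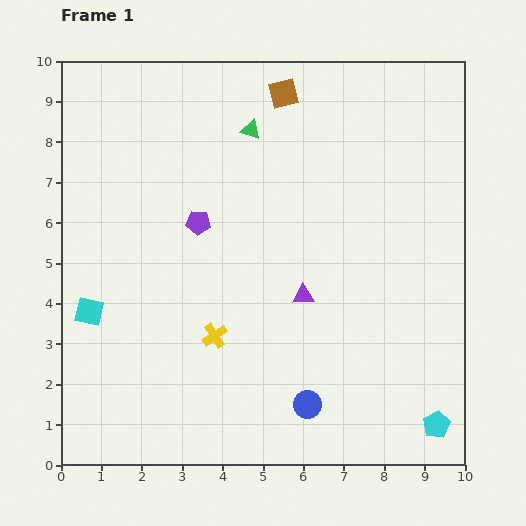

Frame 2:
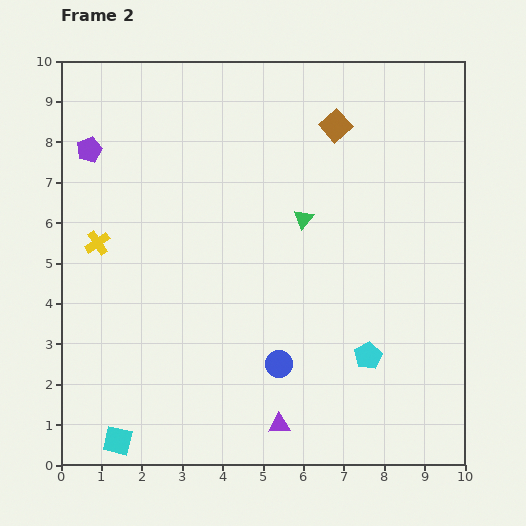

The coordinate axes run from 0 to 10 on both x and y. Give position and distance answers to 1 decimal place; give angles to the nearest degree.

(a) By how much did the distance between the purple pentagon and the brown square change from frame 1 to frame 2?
+2.3

Distance in frame 1: 3.8. Distance in frame 2: 6.1.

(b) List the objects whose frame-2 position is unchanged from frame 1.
none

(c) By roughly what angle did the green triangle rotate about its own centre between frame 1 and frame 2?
52° clockwise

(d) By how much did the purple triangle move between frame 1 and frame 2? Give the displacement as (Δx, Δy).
(-0.6, -3.2)

The purple triangle was at (6.0, 4.2) in frame 1 and (5.4, 1.0) in frame 2.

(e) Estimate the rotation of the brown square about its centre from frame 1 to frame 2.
27° counter-clockwise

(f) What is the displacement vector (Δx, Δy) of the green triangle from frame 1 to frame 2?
(1.3, -2.2)

The green triangle was at (4.7, 8.3) in frame 1 and (6.0, 6.1) in frame 2.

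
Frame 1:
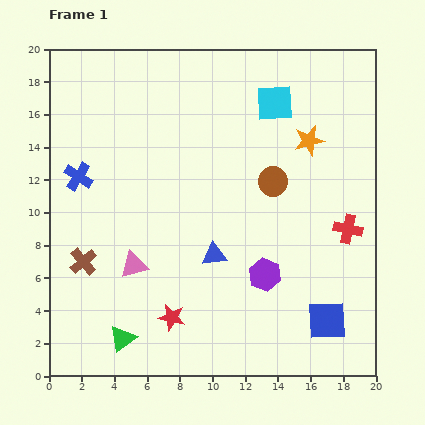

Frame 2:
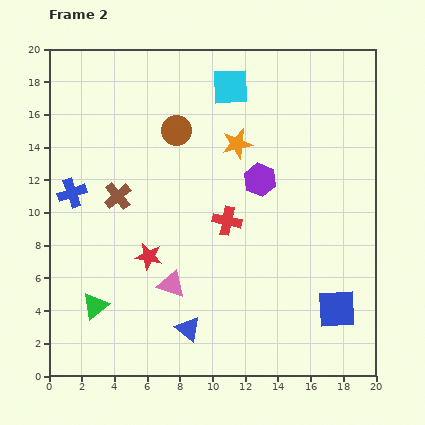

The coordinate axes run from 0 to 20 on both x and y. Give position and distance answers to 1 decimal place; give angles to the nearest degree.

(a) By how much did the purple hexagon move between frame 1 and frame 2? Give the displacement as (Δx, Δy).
(-0.3, 5.8)

The purple hexagon was at (13.2, 6.2) in frame 1 and (12.9, 12.0) in frame 2.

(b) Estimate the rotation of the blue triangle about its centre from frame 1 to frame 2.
47° clockwise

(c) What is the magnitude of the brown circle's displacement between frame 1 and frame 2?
6.7

The brown circle moved from (13.7, 11.9) to (7.8, 15.0), a distance of √(5.9² + 3.1²) ≈ 6.7.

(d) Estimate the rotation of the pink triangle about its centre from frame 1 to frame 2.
33° clockwise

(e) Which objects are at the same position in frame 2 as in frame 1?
none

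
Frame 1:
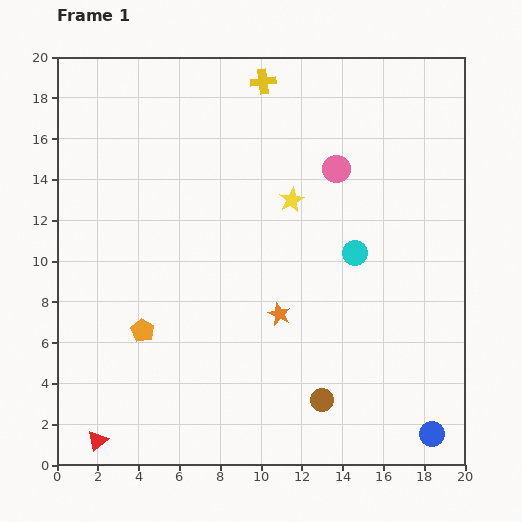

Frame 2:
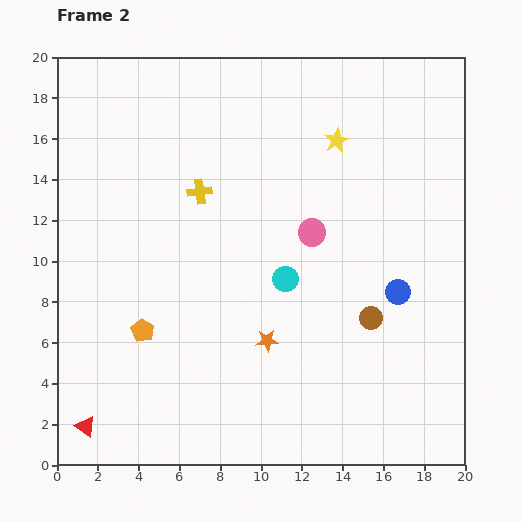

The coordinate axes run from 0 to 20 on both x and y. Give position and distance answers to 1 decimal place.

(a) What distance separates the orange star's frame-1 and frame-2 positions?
1.4

The orange star moved from (10.9, 7.4) to (10.3, 6.1), a distance of √(0.6² + 1.3²) ≈ 1.4.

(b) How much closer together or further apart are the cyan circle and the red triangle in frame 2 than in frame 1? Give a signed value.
-3.4

Distance in frame 1: 15.6. Distance in frame 2: 12.2.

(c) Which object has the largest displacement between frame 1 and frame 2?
the blue circle

(moved 7.2; next 6.2)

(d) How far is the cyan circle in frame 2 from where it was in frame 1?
3.6

The cyan circle moved from (14.6, 10.4) to (11.2, 9.1), a distance of √(3.4² + 1.3²) ≈ 3.6.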